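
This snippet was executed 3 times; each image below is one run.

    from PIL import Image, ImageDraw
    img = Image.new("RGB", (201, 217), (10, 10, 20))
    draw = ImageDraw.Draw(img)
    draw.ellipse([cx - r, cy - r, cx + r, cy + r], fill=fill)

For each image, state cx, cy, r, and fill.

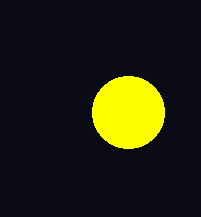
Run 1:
cx = 128, cy = 112, r = 36, fill = 'yellow'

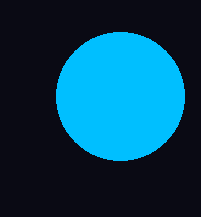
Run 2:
cx = 120; cy = 96; r = 64; fill = 'deepskyblue'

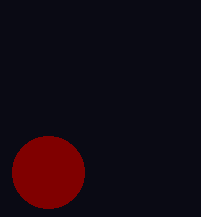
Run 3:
cx = 48; cy = 172; r = 36; fill = 'maroon'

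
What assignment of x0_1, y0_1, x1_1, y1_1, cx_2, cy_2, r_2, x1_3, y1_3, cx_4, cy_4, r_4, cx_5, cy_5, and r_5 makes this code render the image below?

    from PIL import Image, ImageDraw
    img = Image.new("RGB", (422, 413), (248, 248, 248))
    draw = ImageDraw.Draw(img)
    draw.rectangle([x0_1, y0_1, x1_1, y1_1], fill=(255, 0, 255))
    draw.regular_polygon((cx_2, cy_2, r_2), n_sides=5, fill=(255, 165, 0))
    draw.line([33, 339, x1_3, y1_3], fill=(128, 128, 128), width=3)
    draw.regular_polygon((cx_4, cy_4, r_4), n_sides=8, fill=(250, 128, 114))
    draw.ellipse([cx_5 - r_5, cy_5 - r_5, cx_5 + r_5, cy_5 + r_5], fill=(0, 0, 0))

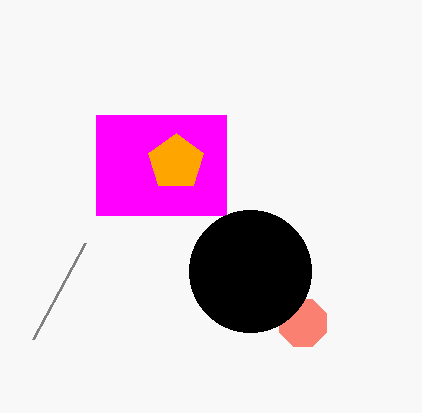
x0_1 = 96, y0_1 = 115, x1_1 = 226, y1_1 = 215, cx_2 = 176, cy_2 = 162, r_2 = 29, x1_3 = 85, y1_3 = 243, cx_4 = 303, cy_4 = 323, r_4 = 25, cx_5 = 250, cy_5 = 271, r_5 = 61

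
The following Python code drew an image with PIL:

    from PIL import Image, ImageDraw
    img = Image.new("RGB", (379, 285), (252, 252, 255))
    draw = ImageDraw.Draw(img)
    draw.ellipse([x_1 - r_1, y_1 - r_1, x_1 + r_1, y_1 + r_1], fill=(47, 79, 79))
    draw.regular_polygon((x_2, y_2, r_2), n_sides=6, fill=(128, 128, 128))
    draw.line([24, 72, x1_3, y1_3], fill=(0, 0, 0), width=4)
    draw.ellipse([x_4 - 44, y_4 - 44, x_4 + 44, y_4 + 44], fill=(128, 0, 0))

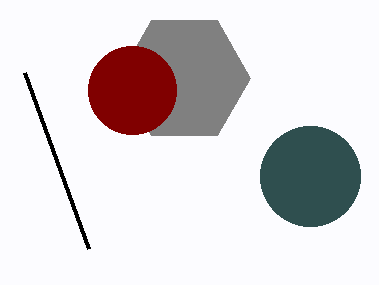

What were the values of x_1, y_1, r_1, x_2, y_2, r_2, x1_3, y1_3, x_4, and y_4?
x_1 = 310
y_1 = 176
r_1 = 50
x_2 = 184
y_2 = 78
r_2 = 66
x1_3 = 88
y1_3 = 248
x_4 = 132
y_4 = 90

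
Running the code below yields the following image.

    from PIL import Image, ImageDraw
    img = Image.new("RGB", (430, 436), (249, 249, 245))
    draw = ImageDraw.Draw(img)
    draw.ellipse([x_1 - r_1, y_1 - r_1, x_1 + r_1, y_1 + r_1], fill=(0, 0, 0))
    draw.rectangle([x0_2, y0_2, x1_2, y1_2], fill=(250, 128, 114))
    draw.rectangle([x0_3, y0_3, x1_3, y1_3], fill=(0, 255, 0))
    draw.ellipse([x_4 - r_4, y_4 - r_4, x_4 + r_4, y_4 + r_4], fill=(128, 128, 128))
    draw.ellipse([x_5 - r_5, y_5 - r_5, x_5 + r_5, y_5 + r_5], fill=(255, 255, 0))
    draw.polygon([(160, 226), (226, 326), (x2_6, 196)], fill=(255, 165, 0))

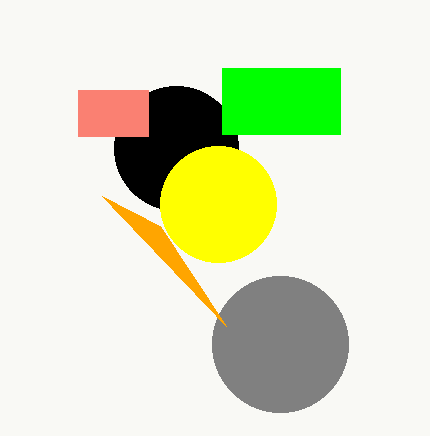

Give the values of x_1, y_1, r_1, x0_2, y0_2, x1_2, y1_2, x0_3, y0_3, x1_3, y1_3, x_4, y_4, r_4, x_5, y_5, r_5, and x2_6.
x_1 = 176
y_1 = 148
r_1 = 62
x0_2 = 78
y0_2 = 90
x1_2 = 148
y1_2 = 136
x0_3 = 222
y0_3 = 68
x1_3 = 340
y1_3 = 134
x_4 = 280
y_4 = 344
r_4 = 68
x_5 = 218
y_5 = 204
r_5 = 58
x2_6 = 102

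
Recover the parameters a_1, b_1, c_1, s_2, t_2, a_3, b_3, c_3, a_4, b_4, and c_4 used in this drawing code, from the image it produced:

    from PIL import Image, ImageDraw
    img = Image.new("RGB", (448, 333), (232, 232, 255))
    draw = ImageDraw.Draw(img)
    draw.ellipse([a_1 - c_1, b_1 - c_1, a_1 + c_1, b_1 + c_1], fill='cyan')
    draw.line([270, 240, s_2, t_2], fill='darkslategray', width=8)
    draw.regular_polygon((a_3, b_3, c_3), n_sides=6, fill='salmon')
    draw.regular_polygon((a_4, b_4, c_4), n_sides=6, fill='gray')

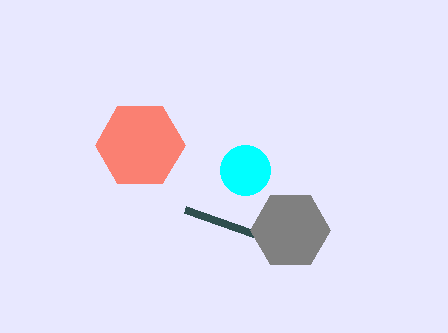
a_1 = 245; b_1 = 170; c_1 = 25; s_2 = 185; t_2 = 210; a_3 = 140; b_3 = 145; c_3 = 45; a_4 = 290; b_4 = 230; c_4 = 40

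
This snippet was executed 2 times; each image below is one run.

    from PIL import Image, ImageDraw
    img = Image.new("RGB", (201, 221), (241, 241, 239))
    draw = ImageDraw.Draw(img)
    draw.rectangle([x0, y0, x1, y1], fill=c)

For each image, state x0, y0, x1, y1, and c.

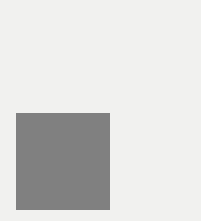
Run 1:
x0 = 16, y0 = 113, x1 = 109, y1 = 209, c = 'gray'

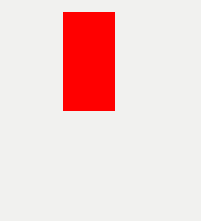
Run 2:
x0 = 63, y0 = 12, x1 = 114, y1 = 110, c = 'red'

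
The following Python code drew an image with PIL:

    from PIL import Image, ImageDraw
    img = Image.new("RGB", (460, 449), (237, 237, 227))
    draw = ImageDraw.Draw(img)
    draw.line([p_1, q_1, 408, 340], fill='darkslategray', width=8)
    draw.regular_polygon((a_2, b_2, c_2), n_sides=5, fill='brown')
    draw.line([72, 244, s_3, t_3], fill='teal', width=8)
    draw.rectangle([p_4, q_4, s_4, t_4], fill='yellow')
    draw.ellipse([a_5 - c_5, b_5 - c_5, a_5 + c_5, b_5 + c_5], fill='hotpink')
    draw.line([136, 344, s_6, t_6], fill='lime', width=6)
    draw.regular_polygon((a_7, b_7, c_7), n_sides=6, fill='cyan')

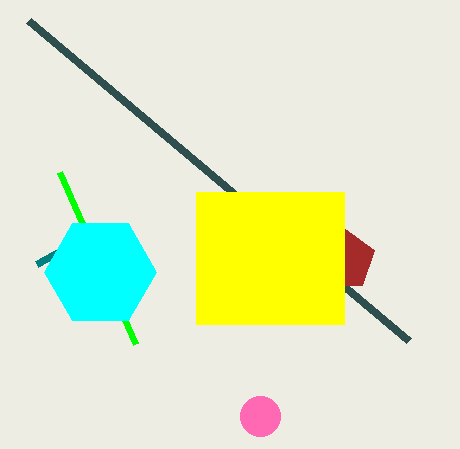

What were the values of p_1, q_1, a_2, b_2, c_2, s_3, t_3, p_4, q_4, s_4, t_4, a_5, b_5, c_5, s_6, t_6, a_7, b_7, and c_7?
p_1 = 28
q_1 = 20
a_2 = 344
b_2 = 260
c_2 = 32
s_3 = 36
t_3 = 264
p_4 = 196
q_4 = 192
s_4 = 344
t_4 = 324
a_5 = 260
b_5 = 416
c_5 = 20
s_6 = 60
t_6 = 172
a_7 = 100
b_7 = 272
c_7 = 56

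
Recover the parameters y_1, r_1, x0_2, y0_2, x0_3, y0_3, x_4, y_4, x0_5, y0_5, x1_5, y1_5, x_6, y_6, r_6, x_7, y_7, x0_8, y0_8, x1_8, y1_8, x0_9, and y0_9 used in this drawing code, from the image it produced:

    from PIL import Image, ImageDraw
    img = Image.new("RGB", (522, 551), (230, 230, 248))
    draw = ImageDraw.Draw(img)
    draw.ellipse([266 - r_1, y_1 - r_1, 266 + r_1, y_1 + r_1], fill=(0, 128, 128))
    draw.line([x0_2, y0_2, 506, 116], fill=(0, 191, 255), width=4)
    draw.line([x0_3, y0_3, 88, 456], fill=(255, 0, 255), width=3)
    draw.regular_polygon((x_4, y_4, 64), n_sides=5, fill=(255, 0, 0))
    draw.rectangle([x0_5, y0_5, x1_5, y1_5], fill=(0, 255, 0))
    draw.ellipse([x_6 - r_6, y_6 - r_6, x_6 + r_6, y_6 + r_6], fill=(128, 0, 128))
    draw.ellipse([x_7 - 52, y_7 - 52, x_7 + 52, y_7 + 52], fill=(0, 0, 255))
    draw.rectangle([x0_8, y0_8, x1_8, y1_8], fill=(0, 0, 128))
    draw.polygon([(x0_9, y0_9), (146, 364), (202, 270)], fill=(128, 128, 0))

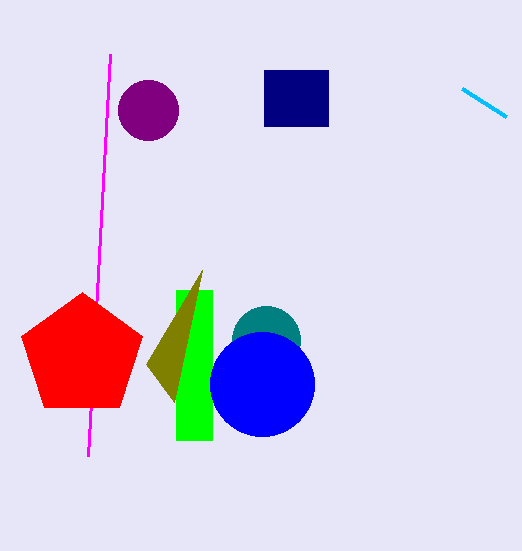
y_1 = 340; r_1 = 34; x0_2 = 462; y0_2 = 88; x0_3 = 110; y0_3 = 54; x_4 = 82; y_4 = 356; x0_5 = 176; y0_5 = 290; x1_5 = 212; y1_5 = 440; x_6 = 148; y_6 = 110; r_6 = 30; x_7 = 262; y_7 = 384; x0_8 = 264; y0_8 = 70; x1_8 = 328; y1_8 = 126; x0_9 = 174; y0_9 = 402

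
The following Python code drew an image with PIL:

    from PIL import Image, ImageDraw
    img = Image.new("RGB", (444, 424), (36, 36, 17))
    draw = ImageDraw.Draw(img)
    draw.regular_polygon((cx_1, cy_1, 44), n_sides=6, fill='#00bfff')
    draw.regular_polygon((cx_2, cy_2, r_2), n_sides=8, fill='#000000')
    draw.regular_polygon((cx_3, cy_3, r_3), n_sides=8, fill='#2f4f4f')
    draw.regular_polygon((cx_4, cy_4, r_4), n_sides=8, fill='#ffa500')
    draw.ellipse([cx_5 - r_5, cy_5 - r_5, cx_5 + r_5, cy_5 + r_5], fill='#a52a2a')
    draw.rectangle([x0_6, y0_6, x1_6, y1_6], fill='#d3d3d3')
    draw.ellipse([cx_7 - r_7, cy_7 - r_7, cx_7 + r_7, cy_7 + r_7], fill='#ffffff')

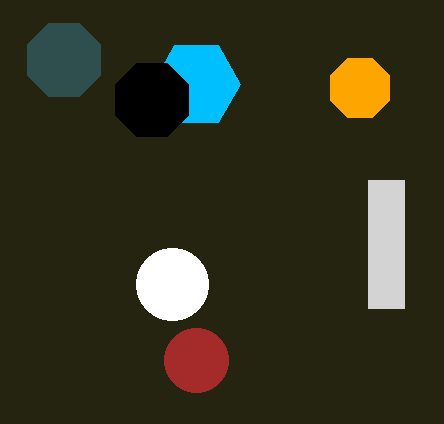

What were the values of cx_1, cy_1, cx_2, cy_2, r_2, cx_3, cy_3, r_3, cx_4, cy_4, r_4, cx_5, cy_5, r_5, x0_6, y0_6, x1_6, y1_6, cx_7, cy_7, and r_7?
cx_1 = 196; cy_1 = 84; cx_2 = 152; cy_2 = 100; r_2 = 40; cx_3 = 64; cy_3 = 60; r_3 = 40; cx_4 = 360; cy_4 = 88; r_4 = 32; cx_5 = 196; cy_5 = 360; r_5 = 32; x0_6 = 368; y0_6 = 180; x1_6 = 404; y1_6 = 308; cx_7 = 172; cy_7 = 284; r_7 = 36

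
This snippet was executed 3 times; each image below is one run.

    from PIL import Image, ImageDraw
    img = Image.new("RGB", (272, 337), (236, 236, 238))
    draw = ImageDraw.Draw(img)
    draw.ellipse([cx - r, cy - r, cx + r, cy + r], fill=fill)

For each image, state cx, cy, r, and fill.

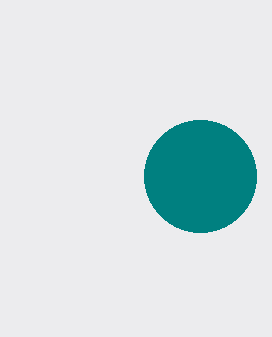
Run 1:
cx = 200
cy = 176
r = 56
fill = 'teal'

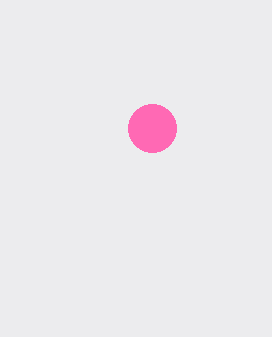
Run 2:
cx = 152, cy = 128, r = 24, fill = 'hotpink'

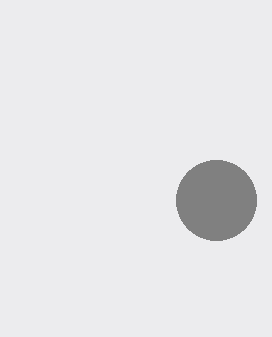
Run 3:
cx = 216
cy = 200
r = 40
fill = 'gray'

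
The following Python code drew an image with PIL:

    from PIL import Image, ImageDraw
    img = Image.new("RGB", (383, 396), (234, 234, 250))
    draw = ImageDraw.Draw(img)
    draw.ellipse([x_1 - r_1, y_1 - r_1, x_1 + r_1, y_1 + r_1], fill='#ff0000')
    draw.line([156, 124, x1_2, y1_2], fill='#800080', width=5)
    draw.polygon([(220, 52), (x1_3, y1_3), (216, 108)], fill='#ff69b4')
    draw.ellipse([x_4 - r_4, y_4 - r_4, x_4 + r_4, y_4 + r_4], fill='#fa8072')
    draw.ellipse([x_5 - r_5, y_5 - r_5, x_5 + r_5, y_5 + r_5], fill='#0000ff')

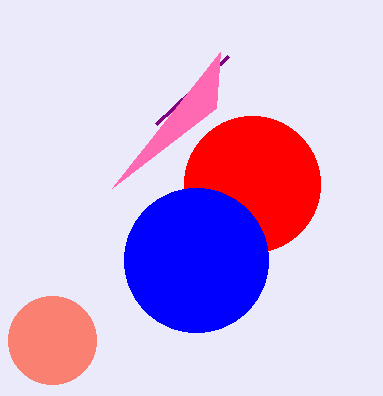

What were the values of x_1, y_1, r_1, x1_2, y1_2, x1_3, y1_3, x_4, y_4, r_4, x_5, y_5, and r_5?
x_1 = 252, y_1 = 184, r_1 = 68, x1_2 = 228, y1_2 = 56, x1_3 = 112, y1_3 = 188, x_4 = 52, y_4 = 340, r_4 = 44, x_5 = 196, y_5 = 260, r_5 = 72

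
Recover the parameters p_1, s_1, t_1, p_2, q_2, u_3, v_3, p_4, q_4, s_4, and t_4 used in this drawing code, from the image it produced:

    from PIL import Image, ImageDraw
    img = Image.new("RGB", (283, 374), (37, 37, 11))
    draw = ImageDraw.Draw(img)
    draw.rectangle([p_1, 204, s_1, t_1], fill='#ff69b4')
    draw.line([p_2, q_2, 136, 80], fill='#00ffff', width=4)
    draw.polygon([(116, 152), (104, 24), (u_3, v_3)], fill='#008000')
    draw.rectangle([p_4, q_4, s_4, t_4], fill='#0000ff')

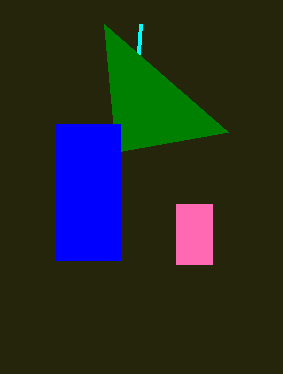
p_1 = 176, s_1 = 212, t_1 = 264, p_2 = 140, q_2 = 24, u_3 = 228, v_3 = 132, p_4 = 56, q_4 = 124, s_4 = 120, t_4 = 260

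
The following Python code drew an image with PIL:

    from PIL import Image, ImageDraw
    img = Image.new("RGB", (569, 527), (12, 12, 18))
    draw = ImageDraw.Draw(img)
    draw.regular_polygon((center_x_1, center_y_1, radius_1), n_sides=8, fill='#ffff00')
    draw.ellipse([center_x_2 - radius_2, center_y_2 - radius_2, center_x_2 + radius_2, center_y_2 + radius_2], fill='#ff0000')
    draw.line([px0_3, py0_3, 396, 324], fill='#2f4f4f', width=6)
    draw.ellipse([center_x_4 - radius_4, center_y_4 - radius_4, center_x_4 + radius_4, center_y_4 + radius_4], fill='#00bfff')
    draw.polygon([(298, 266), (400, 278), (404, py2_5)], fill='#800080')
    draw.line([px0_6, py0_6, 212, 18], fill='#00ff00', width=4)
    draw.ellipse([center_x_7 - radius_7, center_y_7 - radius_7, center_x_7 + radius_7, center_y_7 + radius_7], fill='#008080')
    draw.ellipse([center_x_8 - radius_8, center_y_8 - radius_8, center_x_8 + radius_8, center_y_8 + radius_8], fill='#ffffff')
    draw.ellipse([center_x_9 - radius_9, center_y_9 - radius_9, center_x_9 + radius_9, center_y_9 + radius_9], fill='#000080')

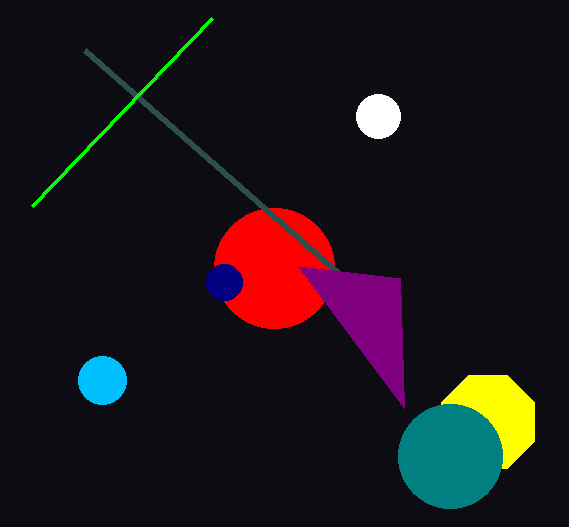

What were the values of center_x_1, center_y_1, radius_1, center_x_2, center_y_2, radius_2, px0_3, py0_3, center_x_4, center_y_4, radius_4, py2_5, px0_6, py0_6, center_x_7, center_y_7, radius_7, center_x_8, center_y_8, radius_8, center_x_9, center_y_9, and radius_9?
center_x_1 = 488; center_y_1 = 422; radius_1 = 50; center_x_2 = 274; center_y_2 = 268; radius_2 = 60; px0_3 = 84; py0_3 = 50; center_x_4 = 102; center_y_4 = 380; radius_4 = 24; py2_5 = 408; px0_6 = 32; py0_6 = 206; center_x_7 = 450; center_y_7 = 456; radius_7 = 52; center_x_8 = 378; center_y_8 = 116; radius_8 = 22; center_x_9 = 224; center_y_9 = 282; radius_9 = 18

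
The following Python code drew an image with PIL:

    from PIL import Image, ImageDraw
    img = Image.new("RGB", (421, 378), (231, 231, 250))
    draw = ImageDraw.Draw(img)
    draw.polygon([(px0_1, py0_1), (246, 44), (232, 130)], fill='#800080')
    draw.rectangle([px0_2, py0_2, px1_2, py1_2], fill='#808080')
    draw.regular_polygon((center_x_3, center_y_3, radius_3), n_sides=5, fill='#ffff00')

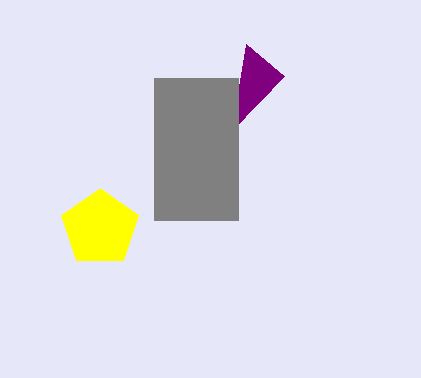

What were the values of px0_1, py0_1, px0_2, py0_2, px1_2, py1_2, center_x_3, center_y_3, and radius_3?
px0_1 = 284
py0_1 = 76
px0_2 = 154
py0_2 = 78
px1_2 = 238
py1_2 = 220
center_x_3 = 100
center_y_3 = 228
radius_3 = 40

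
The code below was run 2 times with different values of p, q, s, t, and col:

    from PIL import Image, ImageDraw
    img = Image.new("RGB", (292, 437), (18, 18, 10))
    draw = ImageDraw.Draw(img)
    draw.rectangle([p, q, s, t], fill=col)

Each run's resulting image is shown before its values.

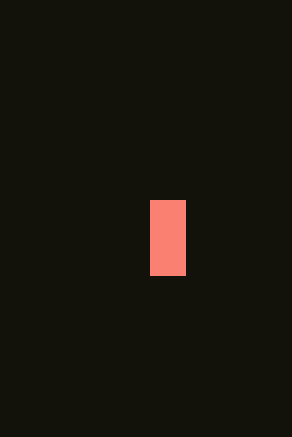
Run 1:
p = 150
q = 200
s = 185
t = 275
col = 'salmon'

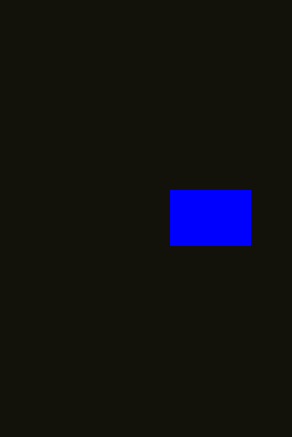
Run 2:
p = 170, q = 190, s = 250, t = 245, col = 'blue'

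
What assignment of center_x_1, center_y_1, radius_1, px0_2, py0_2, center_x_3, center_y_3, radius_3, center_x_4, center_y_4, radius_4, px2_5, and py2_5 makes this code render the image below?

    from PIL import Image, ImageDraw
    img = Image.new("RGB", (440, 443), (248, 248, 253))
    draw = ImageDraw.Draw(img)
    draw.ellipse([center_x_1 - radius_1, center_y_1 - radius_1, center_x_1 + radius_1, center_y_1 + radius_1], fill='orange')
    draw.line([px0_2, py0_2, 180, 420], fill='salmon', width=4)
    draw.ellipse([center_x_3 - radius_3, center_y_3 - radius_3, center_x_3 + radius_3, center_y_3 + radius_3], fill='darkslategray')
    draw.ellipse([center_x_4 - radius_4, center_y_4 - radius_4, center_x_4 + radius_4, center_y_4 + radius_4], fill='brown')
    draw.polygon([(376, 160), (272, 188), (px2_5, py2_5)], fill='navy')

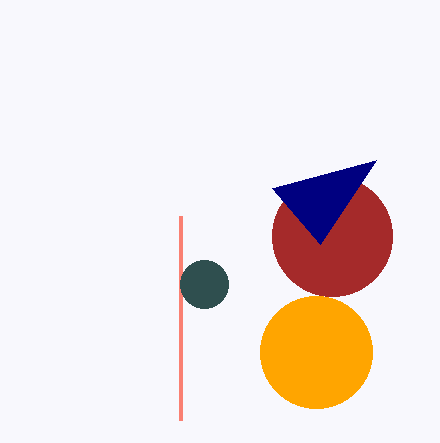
center_x_1 = 316; center_y_1 = 352; radius_1 = 56; px0_2 = 180; py0_2 = 216; center_x_3 = 204; center_y_3 = 284; radius_3 = 24; center_x_4 = 332; center_y_4 = 236; radius_4 = 60; px2_5 = 320; py2_5 = 244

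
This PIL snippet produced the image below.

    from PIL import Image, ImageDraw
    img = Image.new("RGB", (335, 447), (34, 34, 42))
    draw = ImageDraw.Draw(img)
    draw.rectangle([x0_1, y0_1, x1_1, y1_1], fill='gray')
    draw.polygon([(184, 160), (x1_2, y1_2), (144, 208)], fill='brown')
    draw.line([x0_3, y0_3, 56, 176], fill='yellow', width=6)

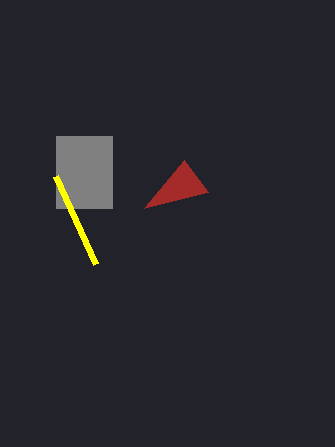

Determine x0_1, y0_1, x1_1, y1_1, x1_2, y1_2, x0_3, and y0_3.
x0_1 = 56
y0_1 = 136
x1_1 = 112
y1_1 = 208
x1_2 = 208
y1_2 = 192
x0_3 = 96
y0_3 = 264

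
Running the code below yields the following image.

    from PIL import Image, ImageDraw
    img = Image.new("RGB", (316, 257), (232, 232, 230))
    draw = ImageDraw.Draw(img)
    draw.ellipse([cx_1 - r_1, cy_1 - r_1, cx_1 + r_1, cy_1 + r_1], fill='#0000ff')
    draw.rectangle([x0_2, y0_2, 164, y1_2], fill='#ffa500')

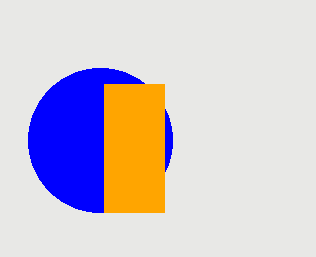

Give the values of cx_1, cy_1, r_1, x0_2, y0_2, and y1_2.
cx_1 = 100; cy_1 = 140; r_1 = 72; x0_2 = 104; y0_2 = 84; y1_2 = 212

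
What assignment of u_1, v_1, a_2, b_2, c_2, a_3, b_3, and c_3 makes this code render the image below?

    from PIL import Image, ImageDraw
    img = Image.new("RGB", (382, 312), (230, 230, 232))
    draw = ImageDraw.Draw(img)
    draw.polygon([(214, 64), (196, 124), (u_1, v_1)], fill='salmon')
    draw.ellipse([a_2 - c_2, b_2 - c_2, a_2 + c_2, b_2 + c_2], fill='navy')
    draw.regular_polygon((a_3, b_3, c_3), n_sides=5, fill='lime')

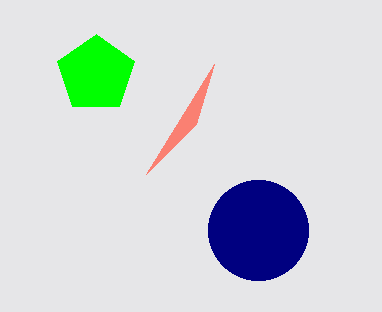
u_1 = 146
v_1 = 174
a_2 = 258
b_2 = 230
c_2 = 50
a_3 = 96
b_3 = 74
c_3 = 40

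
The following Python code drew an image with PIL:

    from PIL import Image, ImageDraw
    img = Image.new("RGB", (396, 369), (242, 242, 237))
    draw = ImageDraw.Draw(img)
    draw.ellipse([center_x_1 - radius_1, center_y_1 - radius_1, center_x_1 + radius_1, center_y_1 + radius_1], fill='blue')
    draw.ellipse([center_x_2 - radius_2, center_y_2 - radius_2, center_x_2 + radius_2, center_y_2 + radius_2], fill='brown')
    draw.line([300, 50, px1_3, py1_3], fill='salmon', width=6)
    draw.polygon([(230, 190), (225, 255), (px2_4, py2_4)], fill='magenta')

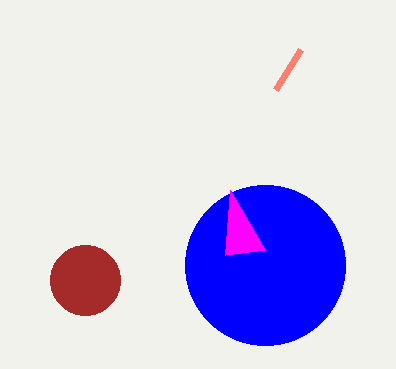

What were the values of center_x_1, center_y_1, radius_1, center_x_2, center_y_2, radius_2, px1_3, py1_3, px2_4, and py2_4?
center_x_1 = 265, center_y_1 = 265, radius_1 = 80, center_x_2 = 85, center_y_2 = 280, radius_2 = 35, px1_3 = 275, py1_3 = 90, px2_4 = 265, py2_4 = 250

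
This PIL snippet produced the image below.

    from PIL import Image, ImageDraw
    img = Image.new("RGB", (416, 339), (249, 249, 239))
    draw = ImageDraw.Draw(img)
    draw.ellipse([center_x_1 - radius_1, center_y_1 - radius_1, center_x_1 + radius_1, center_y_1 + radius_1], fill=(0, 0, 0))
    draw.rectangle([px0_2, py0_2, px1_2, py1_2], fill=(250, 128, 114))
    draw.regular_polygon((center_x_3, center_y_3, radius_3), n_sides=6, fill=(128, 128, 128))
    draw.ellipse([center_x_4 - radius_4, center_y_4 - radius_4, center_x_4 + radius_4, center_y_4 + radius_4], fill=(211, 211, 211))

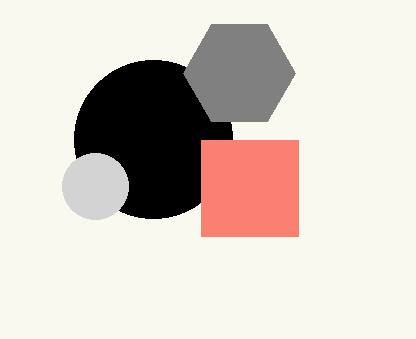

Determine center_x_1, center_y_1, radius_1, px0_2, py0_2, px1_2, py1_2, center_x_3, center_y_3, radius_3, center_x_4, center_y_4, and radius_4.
center_x_1 = 153; center_y_1 = 139; radius_1 = 79; px0_2 = 201; py0_2 = 140; px1_2 = 298; py1_2 = 236; center_x_3 = 239; center_y_3 = 73; radius_3 = 56; center_x_4 = 95; center_y_4 = 186; radius_4 = 33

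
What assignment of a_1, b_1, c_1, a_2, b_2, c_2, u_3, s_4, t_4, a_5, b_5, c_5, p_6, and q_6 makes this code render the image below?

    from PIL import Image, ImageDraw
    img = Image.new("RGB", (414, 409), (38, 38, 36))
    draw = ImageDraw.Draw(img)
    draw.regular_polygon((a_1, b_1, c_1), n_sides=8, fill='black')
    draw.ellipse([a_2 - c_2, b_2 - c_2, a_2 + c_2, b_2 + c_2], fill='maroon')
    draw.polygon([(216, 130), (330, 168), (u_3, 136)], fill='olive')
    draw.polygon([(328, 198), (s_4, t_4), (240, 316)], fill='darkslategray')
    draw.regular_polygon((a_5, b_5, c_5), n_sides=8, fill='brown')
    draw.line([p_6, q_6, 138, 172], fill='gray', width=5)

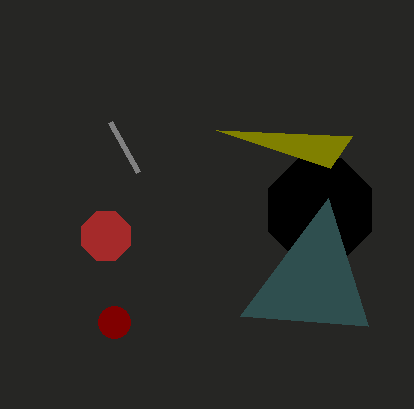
a_1 = 320; b_1 = 210; c_1 = 56; a_2 = 114; b_2 = 322; c_2 = 16; u_3 = 352; s_4 = 368; t_4 = 326; a_5 = 106; b_5 = 236; c_5 = 26; p_6 = 110; q_6 = 122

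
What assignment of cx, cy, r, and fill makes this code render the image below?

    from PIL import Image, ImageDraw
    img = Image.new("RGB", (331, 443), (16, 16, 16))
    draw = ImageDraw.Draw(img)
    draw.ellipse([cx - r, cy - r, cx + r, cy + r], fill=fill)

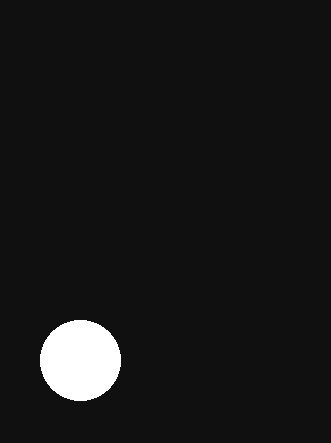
cx = 80, cy = 360, r = 40, fill = 'white'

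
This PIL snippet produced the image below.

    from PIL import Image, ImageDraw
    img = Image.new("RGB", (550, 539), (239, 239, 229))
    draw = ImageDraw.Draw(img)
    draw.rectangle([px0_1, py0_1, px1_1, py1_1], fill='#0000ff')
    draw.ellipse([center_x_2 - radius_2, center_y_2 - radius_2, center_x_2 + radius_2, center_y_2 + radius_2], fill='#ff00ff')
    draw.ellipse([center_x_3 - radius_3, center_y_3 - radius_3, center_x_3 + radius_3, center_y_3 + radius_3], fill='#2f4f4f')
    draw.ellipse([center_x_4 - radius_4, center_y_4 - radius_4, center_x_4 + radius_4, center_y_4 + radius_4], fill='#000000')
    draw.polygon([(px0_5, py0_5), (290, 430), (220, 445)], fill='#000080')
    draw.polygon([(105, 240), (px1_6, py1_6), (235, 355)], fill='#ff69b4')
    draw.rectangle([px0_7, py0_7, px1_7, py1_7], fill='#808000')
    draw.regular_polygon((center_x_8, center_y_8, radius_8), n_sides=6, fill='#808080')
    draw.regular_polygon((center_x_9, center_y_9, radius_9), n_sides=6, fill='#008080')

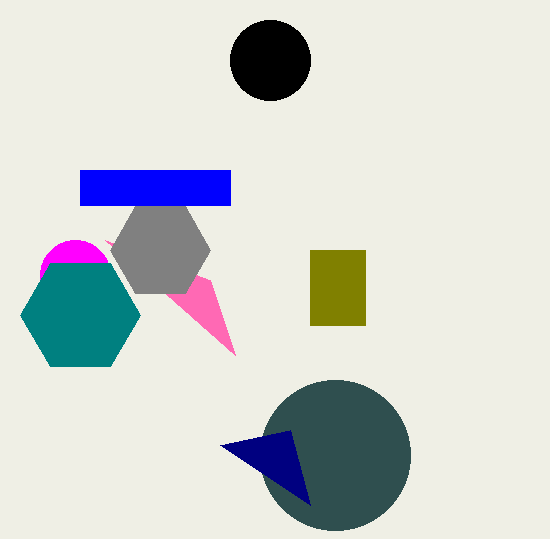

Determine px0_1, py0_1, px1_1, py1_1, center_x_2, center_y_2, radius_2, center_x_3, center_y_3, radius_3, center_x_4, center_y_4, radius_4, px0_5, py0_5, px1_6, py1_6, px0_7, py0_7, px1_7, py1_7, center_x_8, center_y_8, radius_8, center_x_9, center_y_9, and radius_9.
px0_1 = 80
py0_1 = 170
px1_1 = 230
py1_1 = 205
center_x_2 = 75
center_y_2 = 275
radius_2 = 35
center_x_3 = 335
center_y_3 = 455
radius_3 = 75
center_x_4 = 270
center_y_4 = 60
radius_4 = 40
px0_5 = 310
py0_5 = 505
px1_6 = 210
py1_6 = 280
px0_7 = 310
py0_7 = 250
px1_7 = 365
py1_7 = 325
center_x_8 = 160
center_y_8 = 250
radius_8 = 50
center_x_9 = 80
center_y_9 = 315
radius_9 = 60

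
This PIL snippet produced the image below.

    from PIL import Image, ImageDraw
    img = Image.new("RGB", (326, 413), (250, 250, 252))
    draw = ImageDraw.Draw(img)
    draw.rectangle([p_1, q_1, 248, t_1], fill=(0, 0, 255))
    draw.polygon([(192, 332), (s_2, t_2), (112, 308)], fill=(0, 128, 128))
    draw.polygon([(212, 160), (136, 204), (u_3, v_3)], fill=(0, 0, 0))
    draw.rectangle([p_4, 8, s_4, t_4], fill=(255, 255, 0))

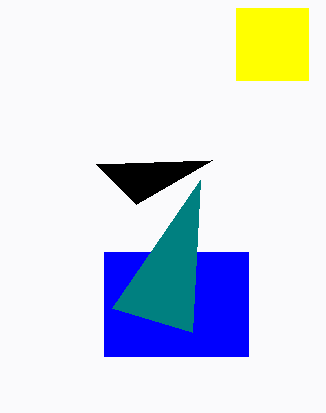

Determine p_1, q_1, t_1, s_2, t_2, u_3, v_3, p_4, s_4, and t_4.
p_1 = 104, q_1 = 252, t_1 = 356, s_2 = 200, t_2 = 180, u_3 = 96, v_3 = 164, p_4 = 236, s_4 = 308, t_4 = 80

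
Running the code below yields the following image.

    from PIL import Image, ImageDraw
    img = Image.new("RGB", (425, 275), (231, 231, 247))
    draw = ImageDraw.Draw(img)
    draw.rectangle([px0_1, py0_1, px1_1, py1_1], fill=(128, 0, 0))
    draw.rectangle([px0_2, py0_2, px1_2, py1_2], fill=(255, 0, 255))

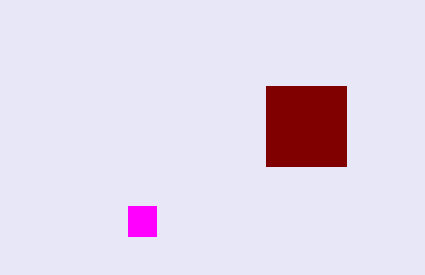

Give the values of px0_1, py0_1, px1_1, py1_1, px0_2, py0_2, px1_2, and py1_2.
px0_1 = 266
py0_1 = 86
px1_1 = 346
py1_1 = 166
px0_2 = 128
py0_2 = 206
px1_2 = 156
py1_2 = 236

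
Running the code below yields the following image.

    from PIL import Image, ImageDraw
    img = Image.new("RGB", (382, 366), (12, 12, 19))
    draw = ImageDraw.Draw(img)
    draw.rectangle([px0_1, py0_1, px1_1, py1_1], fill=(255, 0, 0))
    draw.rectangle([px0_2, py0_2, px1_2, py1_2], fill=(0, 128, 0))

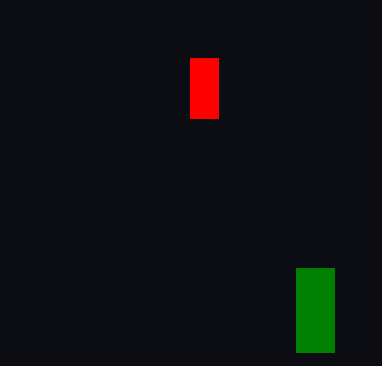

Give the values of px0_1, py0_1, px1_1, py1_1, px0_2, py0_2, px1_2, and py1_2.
px0_1 = 190
py0_1 = 58
px1_1 = 218
py1_1 = 118
px0_2 = 296
py0_2 = 268
px1_2 = 334
py1_2 = 352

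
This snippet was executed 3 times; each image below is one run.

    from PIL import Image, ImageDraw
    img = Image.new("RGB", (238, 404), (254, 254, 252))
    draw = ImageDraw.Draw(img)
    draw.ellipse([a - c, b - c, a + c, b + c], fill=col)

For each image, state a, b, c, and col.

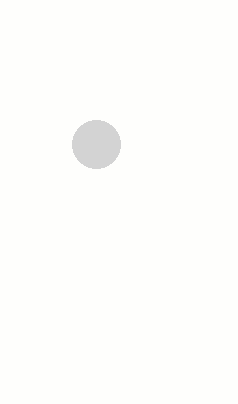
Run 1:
a = 96
b = 144
c = 24
col = 'lightgray'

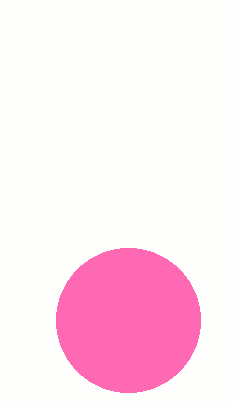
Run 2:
a = 128
b = 320
c = 72
col = 'hotpink'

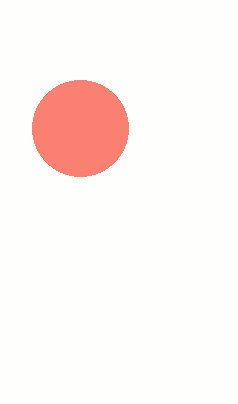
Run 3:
a = 80; b = 128; c = 48; col = 'salmon'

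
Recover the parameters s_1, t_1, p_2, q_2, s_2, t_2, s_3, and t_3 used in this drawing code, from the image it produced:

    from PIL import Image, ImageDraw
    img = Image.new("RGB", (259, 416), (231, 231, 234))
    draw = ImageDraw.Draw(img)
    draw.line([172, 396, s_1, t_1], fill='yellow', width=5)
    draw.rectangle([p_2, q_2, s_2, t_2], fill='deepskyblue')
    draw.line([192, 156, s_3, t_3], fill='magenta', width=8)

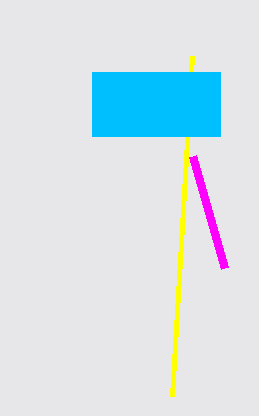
s_1 = 192
t_1 = 56
p_2 = 92
q_2 = 72
s_2 = 220
t_2 = 136
s_3 = 224
t_3 = 268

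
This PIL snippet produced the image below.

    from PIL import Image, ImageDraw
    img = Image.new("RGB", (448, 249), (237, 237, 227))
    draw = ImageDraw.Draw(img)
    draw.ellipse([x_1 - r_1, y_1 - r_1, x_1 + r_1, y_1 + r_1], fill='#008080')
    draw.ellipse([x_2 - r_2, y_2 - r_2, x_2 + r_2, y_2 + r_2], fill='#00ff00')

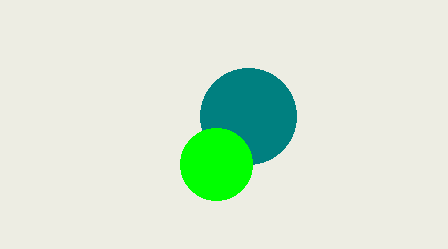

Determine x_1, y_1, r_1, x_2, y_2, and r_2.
x_1 = 248
y_1 = 116
r_1 = 48
x_2 = 216
y_2 = 164
r_2 = 36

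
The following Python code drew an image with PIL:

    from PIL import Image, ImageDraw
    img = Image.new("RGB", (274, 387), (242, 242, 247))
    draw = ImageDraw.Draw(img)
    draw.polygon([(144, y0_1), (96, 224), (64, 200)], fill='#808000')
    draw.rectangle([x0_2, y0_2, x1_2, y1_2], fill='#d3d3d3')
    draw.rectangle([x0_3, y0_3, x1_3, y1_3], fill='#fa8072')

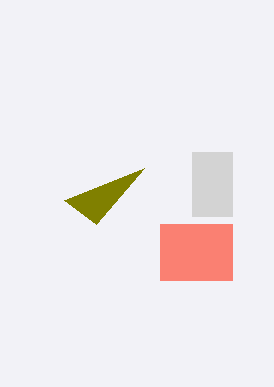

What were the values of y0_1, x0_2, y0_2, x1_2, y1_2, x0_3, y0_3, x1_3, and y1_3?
y0_1 = 168, x0_2 = 192, y0_2 = 152, x1_2 = 232, y1_2 = 216, x0_3 = 160, y0_3 = 224, x1_3 = 232, y1_3 = 280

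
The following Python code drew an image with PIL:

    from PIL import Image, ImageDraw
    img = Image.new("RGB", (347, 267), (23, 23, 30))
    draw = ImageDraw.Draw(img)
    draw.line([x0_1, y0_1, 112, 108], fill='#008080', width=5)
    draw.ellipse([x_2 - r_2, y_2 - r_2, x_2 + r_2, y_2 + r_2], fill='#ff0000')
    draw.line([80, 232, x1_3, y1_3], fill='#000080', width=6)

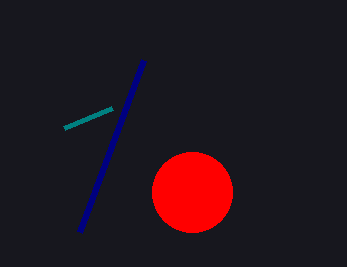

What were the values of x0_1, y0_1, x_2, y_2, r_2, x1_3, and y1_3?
x0_1 = 64, y0_1 = 128, x_2 = 192, y_2 = 192, r_2 = 40, x1_3 = 144, y1_3 = 60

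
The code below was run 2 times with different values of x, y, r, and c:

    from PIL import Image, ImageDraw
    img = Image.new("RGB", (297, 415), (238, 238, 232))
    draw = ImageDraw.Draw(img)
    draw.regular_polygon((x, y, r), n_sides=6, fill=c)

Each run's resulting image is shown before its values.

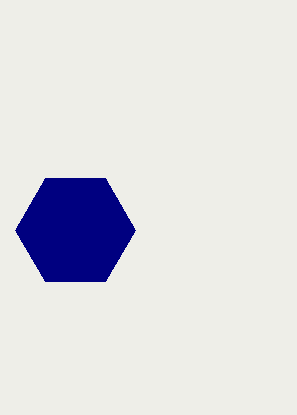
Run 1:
x = 75
y = 230
r = 60
c = 'navy'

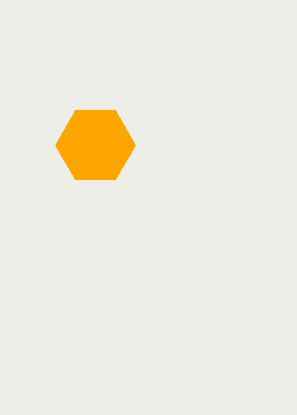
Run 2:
x = 95, y = 145, r = 40, c = 'orange'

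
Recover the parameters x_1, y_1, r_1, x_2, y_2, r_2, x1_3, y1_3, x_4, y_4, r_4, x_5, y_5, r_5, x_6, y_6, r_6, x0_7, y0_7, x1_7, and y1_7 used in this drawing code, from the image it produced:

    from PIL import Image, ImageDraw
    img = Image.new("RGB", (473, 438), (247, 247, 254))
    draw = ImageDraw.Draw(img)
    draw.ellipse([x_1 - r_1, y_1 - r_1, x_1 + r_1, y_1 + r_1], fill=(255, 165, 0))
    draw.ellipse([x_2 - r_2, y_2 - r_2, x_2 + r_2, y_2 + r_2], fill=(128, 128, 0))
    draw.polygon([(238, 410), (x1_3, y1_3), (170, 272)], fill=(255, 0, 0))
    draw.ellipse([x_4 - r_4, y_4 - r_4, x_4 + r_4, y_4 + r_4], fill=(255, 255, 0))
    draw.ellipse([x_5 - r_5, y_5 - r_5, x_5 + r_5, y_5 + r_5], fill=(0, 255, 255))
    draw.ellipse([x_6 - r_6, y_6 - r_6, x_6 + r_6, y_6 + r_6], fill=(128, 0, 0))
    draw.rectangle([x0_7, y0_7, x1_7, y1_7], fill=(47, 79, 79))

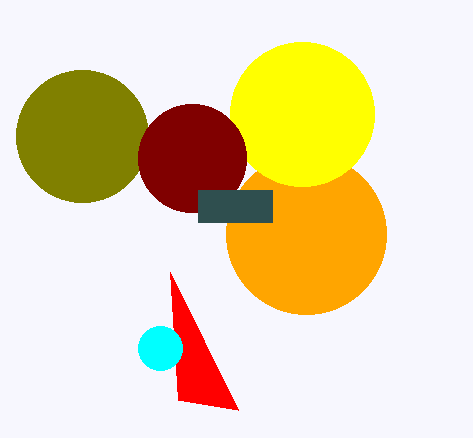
x_1 = 306
y_1 = 234
r_1 = 80
x_2 = 82
y_2 = 136
r_2 = 66
x1_3 = 178
y1_3 = 400
x_4 = 302
y_4 = 114
r_4 = 72
x_5 = 160
y_5 = 348
r_5 = 22
x_6 = 192
y_6 = 158
r_6 = 54
x0_7 = 198
y0_7 = 190
x1_7 = 272
y1_7 = 222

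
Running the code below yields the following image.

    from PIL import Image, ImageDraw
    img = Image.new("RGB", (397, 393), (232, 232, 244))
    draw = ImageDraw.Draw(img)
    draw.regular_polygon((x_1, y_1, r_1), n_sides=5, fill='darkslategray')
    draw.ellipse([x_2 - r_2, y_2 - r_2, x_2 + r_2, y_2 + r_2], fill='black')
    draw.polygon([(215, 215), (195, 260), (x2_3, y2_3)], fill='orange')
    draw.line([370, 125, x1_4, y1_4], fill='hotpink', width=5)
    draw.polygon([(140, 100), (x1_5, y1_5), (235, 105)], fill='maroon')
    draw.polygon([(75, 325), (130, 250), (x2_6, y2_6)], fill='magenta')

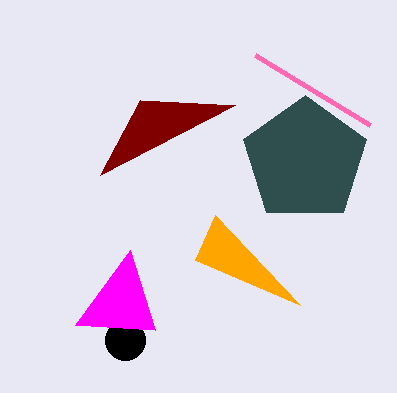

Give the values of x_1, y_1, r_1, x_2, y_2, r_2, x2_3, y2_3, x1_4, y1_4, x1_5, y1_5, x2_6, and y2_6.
x_1 = 305
y_1 = 160
r_1 = 65
x_2 = 125
y_2 = 340
r_2 = 20
x2_3 = 300
y2_3 = 305
x1_4 = 255
y1_4 = 55
x1_5 = 100
y1_5 = 175
x2_6 = 155
y2_6 = 330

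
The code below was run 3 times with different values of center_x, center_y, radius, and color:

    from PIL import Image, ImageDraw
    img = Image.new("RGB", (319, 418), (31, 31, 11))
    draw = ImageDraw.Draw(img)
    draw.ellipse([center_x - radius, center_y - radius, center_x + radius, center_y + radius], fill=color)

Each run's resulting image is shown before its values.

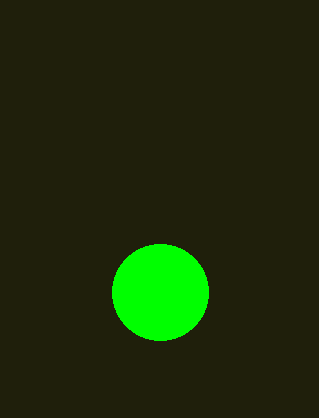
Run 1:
center_x = 160; center_y = 292; radius = 48; color = 'lime'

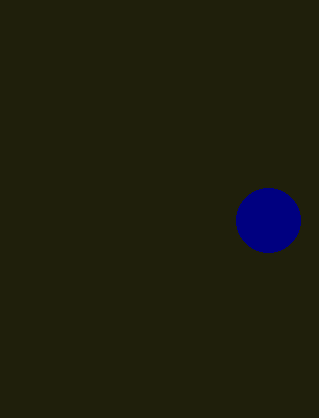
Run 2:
center_x = 268, center_y = 220, radius = 32, color = 'navy'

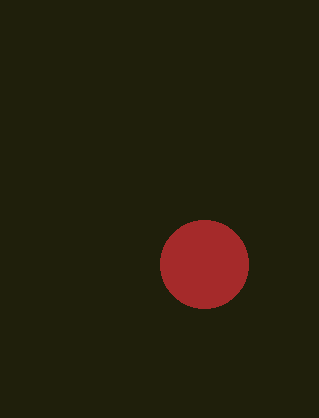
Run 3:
center_x = 204
center_y = 264
radius = 44
color = 'brown'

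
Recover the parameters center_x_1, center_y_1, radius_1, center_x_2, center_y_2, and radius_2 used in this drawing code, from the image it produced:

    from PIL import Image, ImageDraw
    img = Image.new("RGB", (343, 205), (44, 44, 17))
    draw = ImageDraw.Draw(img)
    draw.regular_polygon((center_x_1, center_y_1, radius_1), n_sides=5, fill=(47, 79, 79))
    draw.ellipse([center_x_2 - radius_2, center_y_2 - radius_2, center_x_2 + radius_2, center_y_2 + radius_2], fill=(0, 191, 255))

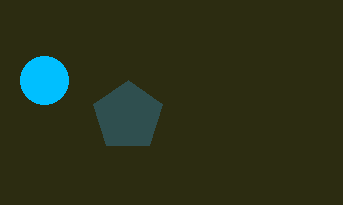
center_x_1 = 128
center_y_1 = 116
radius_1 = 36
center_x_2 = 44
center_y_2 = 80
radius_2 = 24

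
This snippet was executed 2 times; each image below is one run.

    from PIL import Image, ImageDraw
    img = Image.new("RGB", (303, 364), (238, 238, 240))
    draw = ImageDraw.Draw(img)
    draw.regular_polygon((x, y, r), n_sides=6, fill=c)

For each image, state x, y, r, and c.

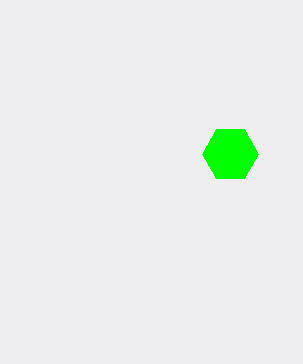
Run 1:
x = 230, y = 154, r = 28, c = 'lime'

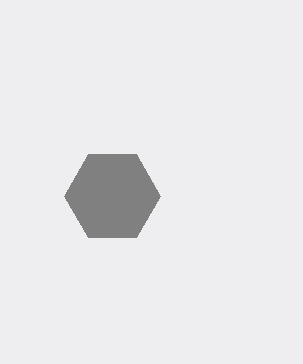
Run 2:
x = 112, y = 196, r = 48, c = 'gray'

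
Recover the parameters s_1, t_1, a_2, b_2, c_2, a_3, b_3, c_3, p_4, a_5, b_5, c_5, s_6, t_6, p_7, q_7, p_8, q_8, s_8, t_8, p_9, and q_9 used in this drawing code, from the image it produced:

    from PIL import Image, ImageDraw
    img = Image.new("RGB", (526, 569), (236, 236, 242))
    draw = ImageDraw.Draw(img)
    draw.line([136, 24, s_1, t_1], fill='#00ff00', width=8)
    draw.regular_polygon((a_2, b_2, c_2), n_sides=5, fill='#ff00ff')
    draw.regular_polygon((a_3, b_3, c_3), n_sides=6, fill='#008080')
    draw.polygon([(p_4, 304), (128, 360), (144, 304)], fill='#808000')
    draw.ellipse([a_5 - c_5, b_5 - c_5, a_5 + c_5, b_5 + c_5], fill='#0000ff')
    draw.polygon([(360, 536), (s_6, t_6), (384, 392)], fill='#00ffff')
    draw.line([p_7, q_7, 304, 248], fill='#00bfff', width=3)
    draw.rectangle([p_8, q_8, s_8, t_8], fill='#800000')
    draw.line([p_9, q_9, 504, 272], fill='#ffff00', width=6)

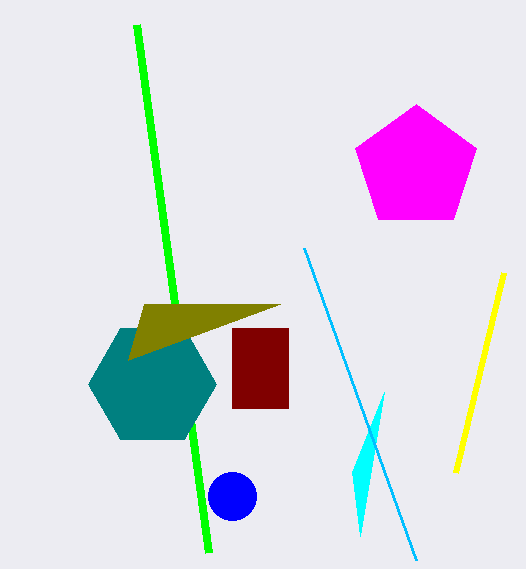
s_1 = 208
t_1 = 552
a_2 = 416
b_2 = 168
c_2 = 64
a_3 = 152
b_3 = 384
c_3 = 64
p_4 = 280
a_5 = 232
b_5 = 496
c_5 = 24
s_6 = 352
t_6 = 472
p_7 = 416
q_7 = 560
p_8 = 232
q_8 = 328
s_8 = 288
t_8 = 408
p_9 = 456
q_9 = 472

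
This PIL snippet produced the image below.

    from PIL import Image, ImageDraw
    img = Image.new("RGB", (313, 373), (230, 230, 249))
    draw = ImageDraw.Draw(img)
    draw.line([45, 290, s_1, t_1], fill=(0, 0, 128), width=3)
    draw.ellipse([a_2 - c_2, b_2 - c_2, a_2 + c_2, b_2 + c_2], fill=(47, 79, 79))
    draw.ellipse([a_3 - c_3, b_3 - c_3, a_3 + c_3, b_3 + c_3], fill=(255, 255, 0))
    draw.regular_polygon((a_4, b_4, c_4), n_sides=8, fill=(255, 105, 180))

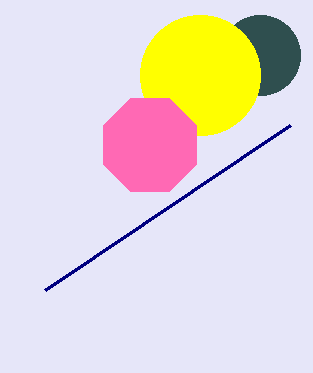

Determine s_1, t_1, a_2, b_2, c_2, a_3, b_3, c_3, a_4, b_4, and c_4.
s_1 = 290; t_1 = 125; a_2 = 260; b_2 = 55; c_2 = 40; a_3 = 200; b_3 = 75; c_3 = 60; a_4 = 150; b_4 = 145; c_4 = 50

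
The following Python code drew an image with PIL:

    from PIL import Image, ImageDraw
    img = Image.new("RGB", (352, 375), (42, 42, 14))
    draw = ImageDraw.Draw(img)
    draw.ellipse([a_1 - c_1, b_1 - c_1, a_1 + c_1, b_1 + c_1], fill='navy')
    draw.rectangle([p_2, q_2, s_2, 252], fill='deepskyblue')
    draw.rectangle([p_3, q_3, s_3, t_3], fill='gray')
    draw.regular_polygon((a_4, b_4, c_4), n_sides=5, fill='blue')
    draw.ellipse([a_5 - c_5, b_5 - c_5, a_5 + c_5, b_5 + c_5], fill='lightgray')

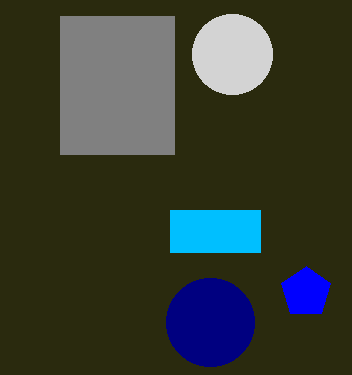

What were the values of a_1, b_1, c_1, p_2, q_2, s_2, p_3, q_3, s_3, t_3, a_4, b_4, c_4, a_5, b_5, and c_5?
a_1 = 210
b_1 = 322
c_1 = 44
p_2 = 170
q_2 = 210
s_2 = 260
p_3 = 60
q_3 = 16
s_3 = 174
t_3 = 154
a_4 = 306
b_4 = 292
c_4 = 26
a_5 = 232
b_5 = 54
c_5 = 40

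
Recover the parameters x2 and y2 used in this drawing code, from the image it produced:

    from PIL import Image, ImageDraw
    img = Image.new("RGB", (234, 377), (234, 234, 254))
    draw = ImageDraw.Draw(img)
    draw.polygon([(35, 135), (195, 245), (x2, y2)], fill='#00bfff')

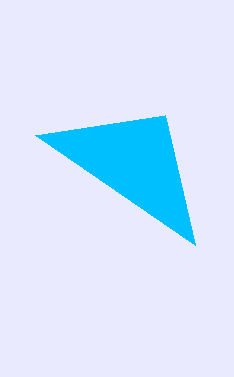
x2 = 165, y2 = 115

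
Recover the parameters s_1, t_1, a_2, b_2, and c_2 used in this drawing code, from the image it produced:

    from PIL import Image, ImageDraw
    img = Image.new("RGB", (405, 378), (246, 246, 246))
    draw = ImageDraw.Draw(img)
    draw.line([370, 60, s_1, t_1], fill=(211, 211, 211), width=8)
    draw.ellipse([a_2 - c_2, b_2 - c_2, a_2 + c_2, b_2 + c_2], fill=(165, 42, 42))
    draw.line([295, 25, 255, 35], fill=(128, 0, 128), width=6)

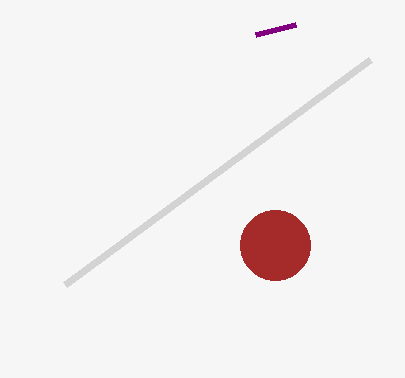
s_1 = 65
t_1 = 285
a_2 = 275
b_2 = 245
c_2 = 35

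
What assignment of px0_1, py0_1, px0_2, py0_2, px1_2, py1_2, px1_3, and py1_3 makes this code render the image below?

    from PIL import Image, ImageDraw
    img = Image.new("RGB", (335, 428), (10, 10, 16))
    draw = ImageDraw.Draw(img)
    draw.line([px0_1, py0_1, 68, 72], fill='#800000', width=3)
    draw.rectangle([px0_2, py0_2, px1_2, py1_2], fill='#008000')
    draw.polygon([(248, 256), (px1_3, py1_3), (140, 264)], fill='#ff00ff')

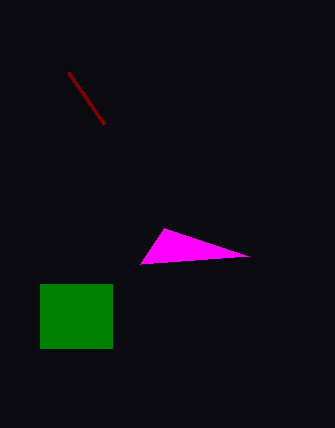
px0_1 = 104, py0_1 = 124, px0_2 = 40, py0_2 = 284, px1_2 = 112, py1_2 = 348, px1_3 = 164, py1_3 = 228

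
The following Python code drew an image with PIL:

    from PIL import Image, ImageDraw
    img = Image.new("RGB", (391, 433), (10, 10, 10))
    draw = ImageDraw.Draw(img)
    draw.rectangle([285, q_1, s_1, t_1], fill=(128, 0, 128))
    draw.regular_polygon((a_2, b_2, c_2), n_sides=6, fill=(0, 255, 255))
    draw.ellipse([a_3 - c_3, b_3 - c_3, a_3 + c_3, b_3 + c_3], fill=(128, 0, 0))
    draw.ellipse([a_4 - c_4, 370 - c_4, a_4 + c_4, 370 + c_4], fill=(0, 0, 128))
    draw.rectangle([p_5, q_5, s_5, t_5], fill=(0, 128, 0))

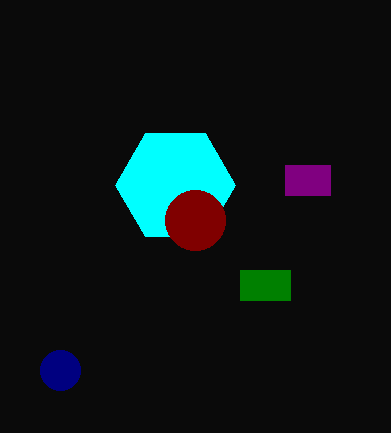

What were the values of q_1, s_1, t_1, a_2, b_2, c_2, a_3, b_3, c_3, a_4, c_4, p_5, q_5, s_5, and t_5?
q_1 = 165
s_1 = 330
t_1 = 195
a_2 = 175
b_2 = 185
c_2 = 60
a_3 = 195
b_3 = 220
c_3 = 30
a_4 = 60
c_4 = 20
p_5 = 240
q_5 = 270
s_5 = 290
t_5 = 300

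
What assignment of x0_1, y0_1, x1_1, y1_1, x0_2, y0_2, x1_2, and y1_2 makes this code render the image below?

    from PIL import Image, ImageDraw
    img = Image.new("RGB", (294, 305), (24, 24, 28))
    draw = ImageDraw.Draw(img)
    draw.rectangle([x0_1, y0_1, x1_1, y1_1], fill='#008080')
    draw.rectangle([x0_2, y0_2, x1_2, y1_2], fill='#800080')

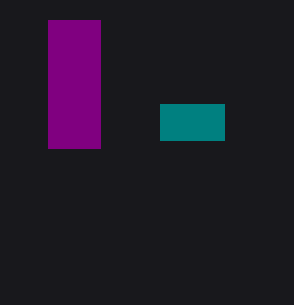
x0_1 = 160, y0_1 = 104, x1_1 = 224, y1_1 = 140, x0_2 = 48, y0_2 = 20, x1_2 = 100, y1_2 = 148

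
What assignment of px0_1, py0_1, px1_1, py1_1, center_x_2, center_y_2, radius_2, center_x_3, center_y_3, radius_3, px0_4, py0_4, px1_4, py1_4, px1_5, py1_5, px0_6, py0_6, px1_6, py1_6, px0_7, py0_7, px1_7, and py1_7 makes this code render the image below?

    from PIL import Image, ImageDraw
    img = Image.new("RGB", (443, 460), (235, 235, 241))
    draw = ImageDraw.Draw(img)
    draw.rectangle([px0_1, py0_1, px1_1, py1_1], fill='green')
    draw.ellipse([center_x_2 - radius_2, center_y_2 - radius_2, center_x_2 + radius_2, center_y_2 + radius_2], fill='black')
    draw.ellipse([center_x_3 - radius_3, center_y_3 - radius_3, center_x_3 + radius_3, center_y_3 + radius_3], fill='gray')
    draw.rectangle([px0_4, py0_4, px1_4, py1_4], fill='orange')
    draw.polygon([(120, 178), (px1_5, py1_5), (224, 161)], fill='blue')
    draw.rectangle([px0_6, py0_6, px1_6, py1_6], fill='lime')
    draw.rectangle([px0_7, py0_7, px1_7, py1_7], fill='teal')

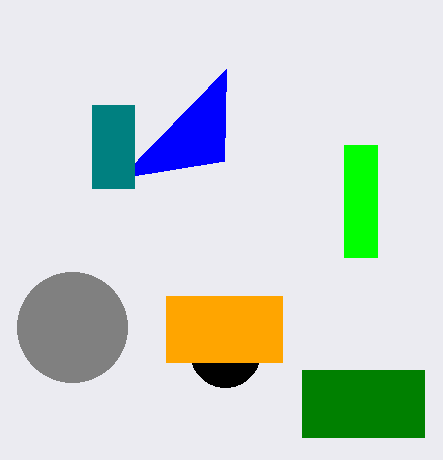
px0_1 = 302
py0_1 = 370
px1_1 = 424
py1_1 = 437
center_x_2 = 225
center_y_2 = 352
radius_2 = 35
center_x_3 = 72
center_y_3 = 327
radius_3 = 55
px0_4 = 166
py0_4 = 296
px1_4 = 282
py1_4 = 362
px1_5 = 226
py1_5 = 69
px0_6 = 344
py0_6 = 145
px1_6 = 377
py1_6 = 257
px0_7 = 92
py0_7 = 105
px1_7 = 134
py1_7 = 188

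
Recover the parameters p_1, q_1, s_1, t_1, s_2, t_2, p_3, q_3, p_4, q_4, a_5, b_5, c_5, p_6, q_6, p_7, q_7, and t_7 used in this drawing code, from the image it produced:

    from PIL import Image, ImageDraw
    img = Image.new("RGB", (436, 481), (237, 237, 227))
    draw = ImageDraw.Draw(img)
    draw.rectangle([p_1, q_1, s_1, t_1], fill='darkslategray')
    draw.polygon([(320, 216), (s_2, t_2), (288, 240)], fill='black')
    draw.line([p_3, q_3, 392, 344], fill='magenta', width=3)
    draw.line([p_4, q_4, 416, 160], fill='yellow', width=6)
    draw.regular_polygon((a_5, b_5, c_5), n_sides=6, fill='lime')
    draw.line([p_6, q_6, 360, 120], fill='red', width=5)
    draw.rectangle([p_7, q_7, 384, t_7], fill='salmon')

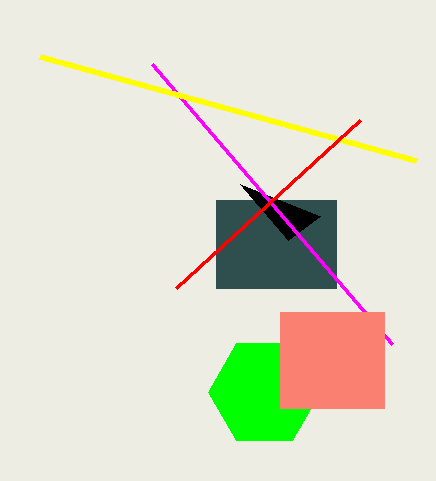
p_1 = 216, q_1 = 200, s_1 = 336, t_1 = 288, s_2 = 240, t_2 = 184, p_3 = 152, q_3 = 64, p_4 = 40, q_4 = 56, a_5 = 264, b_5 = 392, c_5 = 56, p_6 = 176, q_6 = 288, p_7 = 280, q_7 = 312, t_7 = 408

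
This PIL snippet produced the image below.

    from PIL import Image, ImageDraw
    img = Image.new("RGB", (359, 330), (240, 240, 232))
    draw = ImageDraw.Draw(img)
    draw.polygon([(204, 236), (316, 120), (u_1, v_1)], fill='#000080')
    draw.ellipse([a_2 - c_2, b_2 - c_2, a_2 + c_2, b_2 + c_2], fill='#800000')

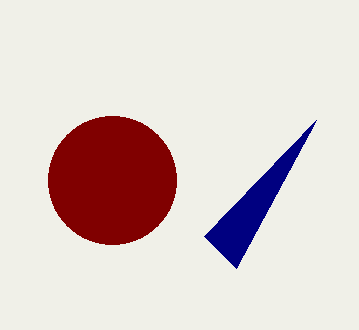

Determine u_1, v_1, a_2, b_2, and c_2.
u_1 = 236, v_1 = 268, a_2 = 112, b_2 = 180, c_2 = 64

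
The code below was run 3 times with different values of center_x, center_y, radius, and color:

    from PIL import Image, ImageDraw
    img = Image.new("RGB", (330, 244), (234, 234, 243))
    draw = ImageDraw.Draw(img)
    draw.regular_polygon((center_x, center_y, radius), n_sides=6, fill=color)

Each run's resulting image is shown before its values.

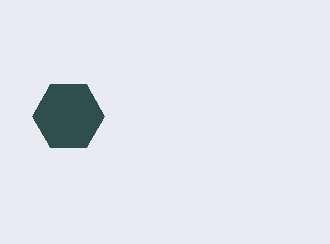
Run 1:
center_x = 68, center_y = 116, radius = 36, color = 'darkslategray'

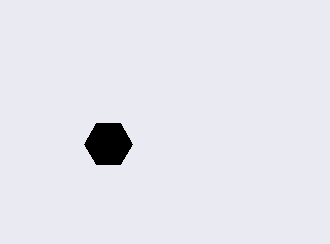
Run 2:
center_x = 108, center_y = 144, radius = 24, color = 'black'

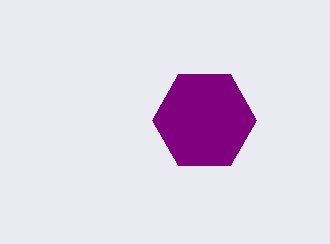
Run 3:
center_x = 204, center_y = 120, radius = 52, color = 'purple'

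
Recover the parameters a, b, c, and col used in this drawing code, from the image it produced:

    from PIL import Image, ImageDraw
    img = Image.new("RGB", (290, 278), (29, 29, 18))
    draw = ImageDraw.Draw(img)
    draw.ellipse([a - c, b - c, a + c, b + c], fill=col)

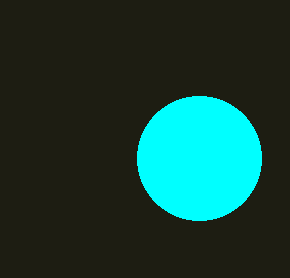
a = 199
b = 158
c = 62
col = 'cyan'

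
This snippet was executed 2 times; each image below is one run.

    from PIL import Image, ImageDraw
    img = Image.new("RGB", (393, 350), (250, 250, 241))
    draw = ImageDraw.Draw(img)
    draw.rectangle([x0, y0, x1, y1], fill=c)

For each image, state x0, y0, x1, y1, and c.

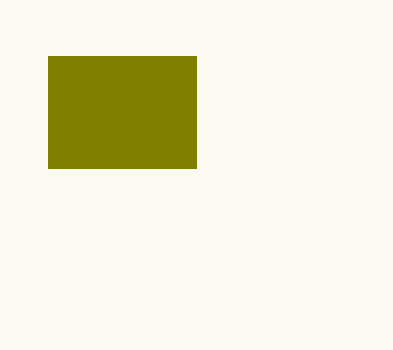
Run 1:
x0 = 48
y0 = 56
x1 = 196
y1 = 168
c = 'olive'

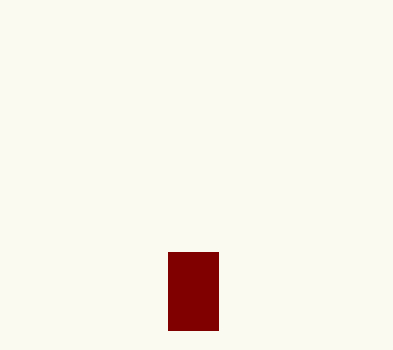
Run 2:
x0 = 168
y0 = 252
x1 = 218
y1 = 330
c = 'maroon'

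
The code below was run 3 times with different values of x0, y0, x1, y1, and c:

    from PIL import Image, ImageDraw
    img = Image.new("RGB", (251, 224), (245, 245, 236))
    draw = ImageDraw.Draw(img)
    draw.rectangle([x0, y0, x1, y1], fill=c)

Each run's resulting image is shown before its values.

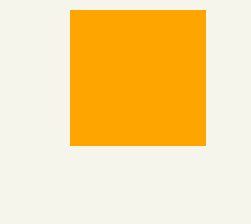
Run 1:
x0 = 70, y0 = 10, x1 = 205, y1 = 145, c = 'orange'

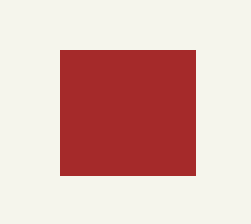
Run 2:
x0 = 60, y0 = 50, x1 = 195, y1 = 175, c = 'brown'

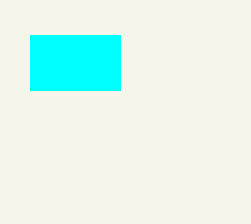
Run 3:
x0 = 30, y0 = 35, x1 = 120, y1 = 90, c = 'cyan'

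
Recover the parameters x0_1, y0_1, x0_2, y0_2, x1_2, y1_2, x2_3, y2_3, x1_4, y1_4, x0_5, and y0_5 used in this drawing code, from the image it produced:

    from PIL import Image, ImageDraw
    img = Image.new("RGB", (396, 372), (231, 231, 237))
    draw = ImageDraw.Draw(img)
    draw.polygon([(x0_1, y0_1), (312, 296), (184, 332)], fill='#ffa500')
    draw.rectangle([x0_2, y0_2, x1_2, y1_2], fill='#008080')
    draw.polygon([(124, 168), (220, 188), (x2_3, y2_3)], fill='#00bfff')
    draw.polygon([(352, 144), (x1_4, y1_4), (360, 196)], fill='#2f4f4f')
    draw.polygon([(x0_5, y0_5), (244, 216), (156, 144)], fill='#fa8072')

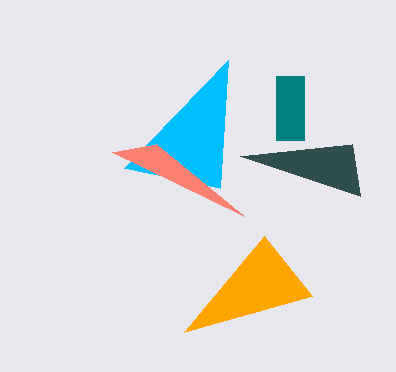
x0_1 = 264, y0_1 = 236, x0_2 = 276, y0_2 = 76, x1_2 = 304, y1_2 = 140, x2_3 = 228, y2_3 = 60, x1_4 = 240, y1_4 = 156, x0_5 = 112, y0_5 = 152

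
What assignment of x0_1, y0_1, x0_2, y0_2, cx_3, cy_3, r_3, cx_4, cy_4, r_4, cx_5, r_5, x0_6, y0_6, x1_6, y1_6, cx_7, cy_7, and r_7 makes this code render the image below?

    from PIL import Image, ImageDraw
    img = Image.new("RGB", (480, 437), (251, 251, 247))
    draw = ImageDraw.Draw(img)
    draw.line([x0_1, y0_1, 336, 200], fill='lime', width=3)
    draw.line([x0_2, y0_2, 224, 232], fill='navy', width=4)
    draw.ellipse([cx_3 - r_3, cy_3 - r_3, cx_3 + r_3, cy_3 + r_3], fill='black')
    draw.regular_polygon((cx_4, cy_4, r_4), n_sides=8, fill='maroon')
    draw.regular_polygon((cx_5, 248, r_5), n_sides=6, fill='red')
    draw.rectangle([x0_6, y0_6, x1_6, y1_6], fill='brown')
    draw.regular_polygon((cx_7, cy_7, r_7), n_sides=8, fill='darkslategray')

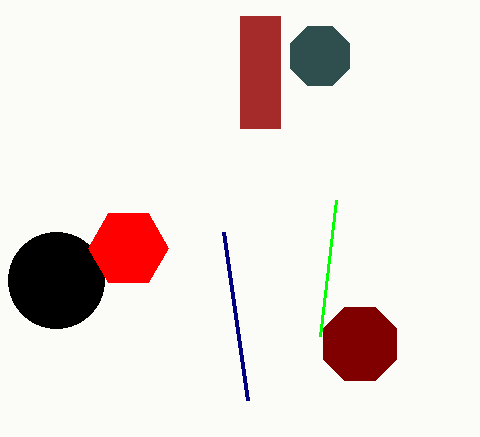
x0_1 = 320
y0_1 = 336
x0_2 = 248
y0_2 = 400
cx_3 = 56
cy_3 = 280
r_3 = 48
cx_4 = 360
cy_4 = 344
r_4 = 40
cx_5 = 128
r_5 = 40
x0_6 = 240
y0_6 = 16
x1_6 = 280
y1_6 = 128
cx_7 = 320
cy_7 = 56
r_7 = 32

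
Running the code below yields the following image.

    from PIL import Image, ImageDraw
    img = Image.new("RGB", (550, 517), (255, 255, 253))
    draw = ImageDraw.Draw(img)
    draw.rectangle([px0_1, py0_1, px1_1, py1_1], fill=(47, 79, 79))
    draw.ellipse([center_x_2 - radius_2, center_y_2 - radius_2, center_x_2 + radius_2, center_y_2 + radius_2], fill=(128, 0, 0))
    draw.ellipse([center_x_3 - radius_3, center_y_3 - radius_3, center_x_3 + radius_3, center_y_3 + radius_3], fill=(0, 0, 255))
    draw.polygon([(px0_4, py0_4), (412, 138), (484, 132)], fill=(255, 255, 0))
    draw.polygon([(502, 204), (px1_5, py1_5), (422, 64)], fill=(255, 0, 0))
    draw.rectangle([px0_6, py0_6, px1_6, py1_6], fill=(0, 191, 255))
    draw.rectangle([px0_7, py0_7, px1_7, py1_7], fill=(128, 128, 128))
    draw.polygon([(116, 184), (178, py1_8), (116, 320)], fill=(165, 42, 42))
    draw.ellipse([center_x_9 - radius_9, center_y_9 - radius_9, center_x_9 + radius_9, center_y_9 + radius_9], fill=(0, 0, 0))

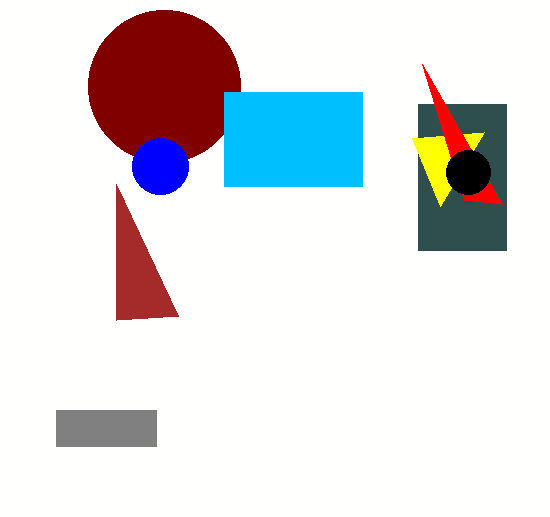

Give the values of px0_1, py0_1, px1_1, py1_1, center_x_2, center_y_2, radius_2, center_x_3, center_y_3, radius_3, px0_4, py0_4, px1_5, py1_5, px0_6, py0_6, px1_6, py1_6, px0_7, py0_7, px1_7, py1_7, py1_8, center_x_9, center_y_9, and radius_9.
px0_1 = 418, py0_1 = 104, px1_1 = 506, py1_1 = 250, center_x_2 = 164, center_y_2 = 86, radius_2 = 76, center_x_3 = 160, center_y_3 = 166, radius_3 = 28, px0_4 = 440, py0_4 = 206, px1_5 = 464, py1_5 = 200, px0_6 = 224, py0_6 = 92, px1_6 = 362, py1_6 = 186, px0_7 = 56, py0_7 = 410, px1_7 = 156, py1_7 = 446, py1_8 = 316, center_x_9 = 468, center_y_9 = 172, radius_9 = 22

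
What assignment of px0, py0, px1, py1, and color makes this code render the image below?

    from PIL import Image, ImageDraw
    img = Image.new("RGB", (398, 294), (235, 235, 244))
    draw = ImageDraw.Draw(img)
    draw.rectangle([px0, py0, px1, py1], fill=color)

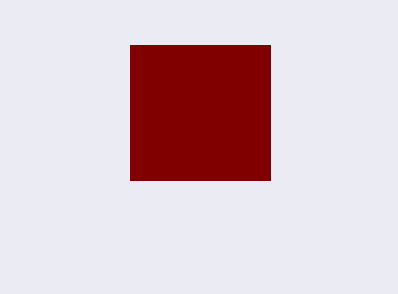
px0 = 130; py0 = 45; px1 = 270; py1 = 180; color = 'maroon'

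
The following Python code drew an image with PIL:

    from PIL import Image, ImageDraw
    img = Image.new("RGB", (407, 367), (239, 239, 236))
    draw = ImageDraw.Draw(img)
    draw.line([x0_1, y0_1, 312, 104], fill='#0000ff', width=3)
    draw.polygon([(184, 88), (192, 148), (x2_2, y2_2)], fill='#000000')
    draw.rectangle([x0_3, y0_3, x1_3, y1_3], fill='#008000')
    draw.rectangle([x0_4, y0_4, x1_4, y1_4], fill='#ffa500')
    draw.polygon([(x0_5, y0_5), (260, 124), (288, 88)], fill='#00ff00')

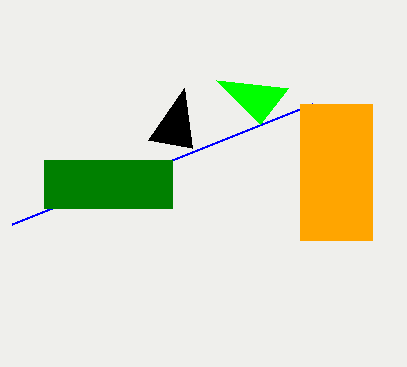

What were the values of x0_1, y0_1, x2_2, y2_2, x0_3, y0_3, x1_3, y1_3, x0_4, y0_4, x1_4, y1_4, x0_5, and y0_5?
x0_1 = 12, y0_1 = 224, x2_2 = 148, y2_2 = 140, x0_3 = 44, y0_3 = 160, x1_3 = 172, y1_3 = 208, x0_4 = 300, y0_4 = 104, x1_4 = 372, y1_4 = 240, x0_5 = 216, y0_5 = 80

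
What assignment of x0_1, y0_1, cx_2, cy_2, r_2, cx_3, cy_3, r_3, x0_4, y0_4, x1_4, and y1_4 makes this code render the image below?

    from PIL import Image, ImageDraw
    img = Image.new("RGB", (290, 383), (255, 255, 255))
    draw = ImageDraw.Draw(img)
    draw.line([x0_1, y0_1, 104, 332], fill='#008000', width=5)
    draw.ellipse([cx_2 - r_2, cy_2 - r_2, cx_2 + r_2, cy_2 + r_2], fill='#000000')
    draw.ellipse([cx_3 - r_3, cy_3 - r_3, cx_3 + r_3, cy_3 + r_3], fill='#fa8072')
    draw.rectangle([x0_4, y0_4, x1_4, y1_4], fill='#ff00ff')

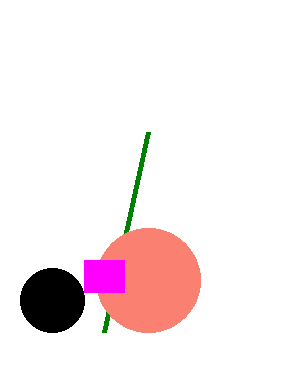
x0_1 = 148
y0_1 = 132
cx_2 = 52
cy_2 = 300
r_2 = 32
cx_3 = 148
cy_3 = 280
r_3 = 52
x0_4 = 84
y0_4 = 260
x1_4 = 124
y1_4 = 292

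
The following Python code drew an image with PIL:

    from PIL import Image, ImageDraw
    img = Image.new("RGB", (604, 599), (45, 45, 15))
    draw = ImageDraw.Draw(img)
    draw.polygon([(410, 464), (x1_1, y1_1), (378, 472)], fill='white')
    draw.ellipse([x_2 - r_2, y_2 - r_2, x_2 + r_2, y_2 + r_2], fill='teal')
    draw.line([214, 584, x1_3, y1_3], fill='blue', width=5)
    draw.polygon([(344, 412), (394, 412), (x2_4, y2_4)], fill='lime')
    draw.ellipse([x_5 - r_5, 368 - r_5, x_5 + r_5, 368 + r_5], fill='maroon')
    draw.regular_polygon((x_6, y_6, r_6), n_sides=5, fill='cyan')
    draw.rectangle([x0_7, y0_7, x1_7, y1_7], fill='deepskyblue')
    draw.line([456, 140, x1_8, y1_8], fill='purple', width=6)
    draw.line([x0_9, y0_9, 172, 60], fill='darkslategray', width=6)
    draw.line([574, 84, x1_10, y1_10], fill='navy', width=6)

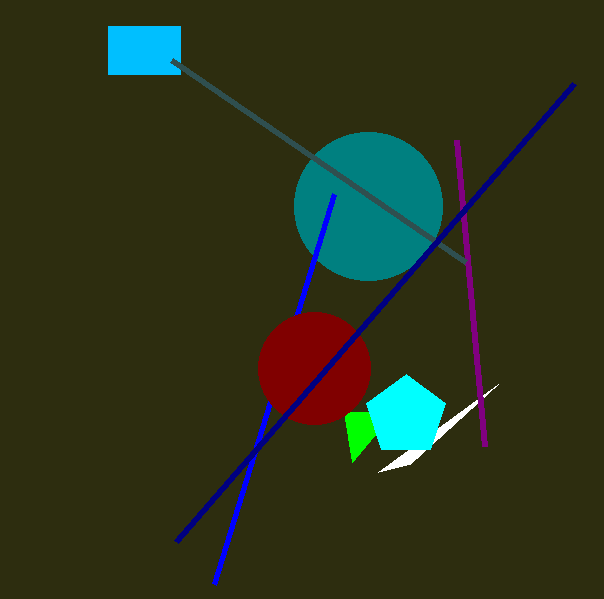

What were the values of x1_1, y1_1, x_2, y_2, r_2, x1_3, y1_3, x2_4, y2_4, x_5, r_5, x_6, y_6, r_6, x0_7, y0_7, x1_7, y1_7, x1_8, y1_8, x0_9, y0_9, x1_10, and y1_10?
x1_1 = 498, y1_1 = 384, x_2 = 368, y_2 = 206, r_2 = 74, x1_3 = 334, y1_3 = 194, x2_4 = 352, y2_4 = 462, x_5 = 314, r_5 = 56, x_6 = 406, y_6 = 416, r_6 = 42, x0_7 = 108, y0_7 = 26, x1_7 = 180, y1_7 = 74, x1_8 = 484, y1_8 = 446, x0_9 = 466, y0_9 = 262, x1_10 = 176, y1_10 = 542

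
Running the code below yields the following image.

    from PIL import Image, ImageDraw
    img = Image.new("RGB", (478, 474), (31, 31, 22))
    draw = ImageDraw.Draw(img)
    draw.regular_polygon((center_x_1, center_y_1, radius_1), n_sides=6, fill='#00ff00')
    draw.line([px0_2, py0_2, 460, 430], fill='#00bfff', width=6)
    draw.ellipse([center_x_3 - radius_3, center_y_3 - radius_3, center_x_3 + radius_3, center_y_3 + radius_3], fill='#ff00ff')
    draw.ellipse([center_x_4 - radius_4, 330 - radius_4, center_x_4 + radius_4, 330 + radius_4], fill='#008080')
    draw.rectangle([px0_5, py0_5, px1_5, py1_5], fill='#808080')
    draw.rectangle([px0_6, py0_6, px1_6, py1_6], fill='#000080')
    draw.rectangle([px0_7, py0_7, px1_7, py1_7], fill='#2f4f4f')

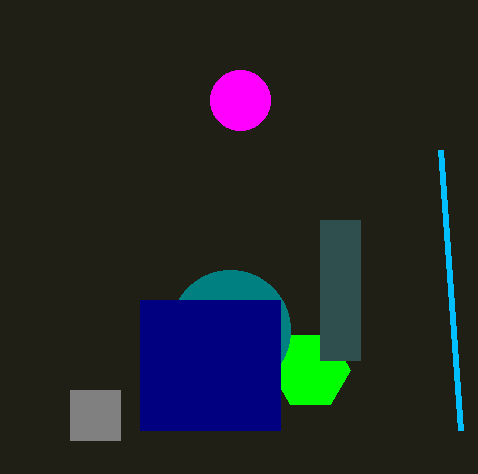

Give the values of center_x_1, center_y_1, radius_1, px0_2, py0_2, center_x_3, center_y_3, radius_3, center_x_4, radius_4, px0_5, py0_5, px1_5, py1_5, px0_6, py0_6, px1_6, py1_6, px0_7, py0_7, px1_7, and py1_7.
center_x_1 = 310
center_y_1 = 370
radius_1 = 40
px0_2 = 440
py0_2 = 150
center_x_3 = 240
center_y_3 = 100
radius_3 = 30
center_x_4 = 230
radius_4 = 60
px0_5 = 70
py0_5 = 390
px1_5 = 120
py1_5 = 440
px0_6 = 140
py0_6 = 300
px1_6 = 280
py1_6 = 430
px0_7 = 320
py0_7 = 220
px1_7 = 360
py1_7 = 360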